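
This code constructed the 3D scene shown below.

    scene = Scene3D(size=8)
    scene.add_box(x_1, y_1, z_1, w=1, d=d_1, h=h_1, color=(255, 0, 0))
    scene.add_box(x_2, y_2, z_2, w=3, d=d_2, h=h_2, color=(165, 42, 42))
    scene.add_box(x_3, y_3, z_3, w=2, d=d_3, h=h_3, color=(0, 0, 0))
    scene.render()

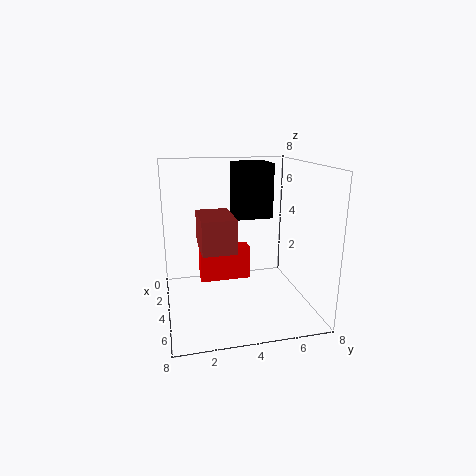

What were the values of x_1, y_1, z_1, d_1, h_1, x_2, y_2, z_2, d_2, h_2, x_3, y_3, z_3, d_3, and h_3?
x_1 = 2, y_1 = 2, z_1 = 1, d_1 = 3, h_1 = 2, x_2 = 1, y_2 = 2, z_2 = 3, d_2 = 2, h_2 = 2, x_3 = 2, y_3 = 4, z_3 = 5, d_3 = 2, h_3 = 3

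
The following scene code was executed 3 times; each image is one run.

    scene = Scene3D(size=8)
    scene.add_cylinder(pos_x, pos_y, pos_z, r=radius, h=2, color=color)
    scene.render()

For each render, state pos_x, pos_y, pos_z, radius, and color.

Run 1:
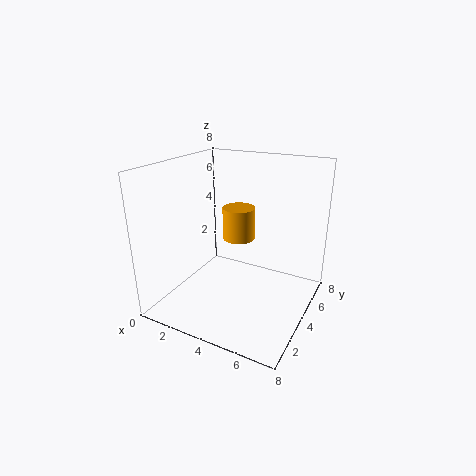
pos_x = 3, pos_y = 6, pos_z = 3, radius = 1, color = 'orange'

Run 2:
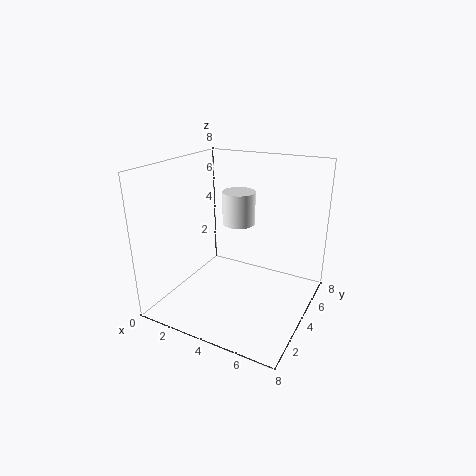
pos_x = 3, pos_y = 6, pos_z = 4, radius = 1, color = 'white'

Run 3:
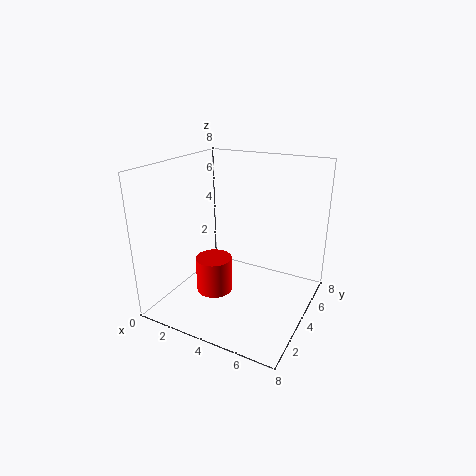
pos_x = 3, pos_y = 3, pos_z = 1, radius = 1, color = 'red'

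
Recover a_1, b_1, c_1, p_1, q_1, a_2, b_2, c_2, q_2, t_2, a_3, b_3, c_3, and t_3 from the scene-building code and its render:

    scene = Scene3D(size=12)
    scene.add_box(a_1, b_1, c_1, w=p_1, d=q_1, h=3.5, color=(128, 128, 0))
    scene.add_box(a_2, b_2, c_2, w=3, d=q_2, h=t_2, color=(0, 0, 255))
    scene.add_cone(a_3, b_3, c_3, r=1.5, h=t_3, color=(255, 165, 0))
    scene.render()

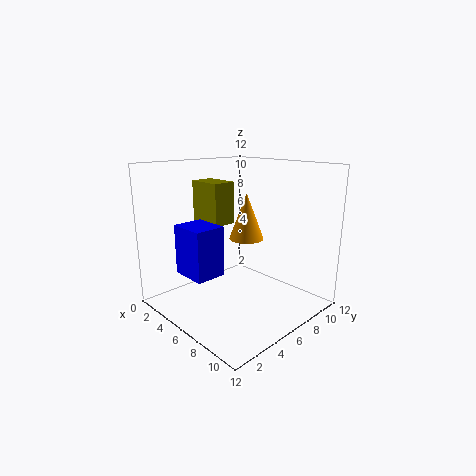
a_1 = 2, b_1 = 4.5, c_1 = 7, p_1 = 3, q_1 = 2, a_2 = 3.5, b_2 = 1.5, c_2 = 3.5, q_2 = 2.5, t_2 = 4, a_3 = 5.5, b_3 = 7.5, c_3 = 5.5, t_3 = 4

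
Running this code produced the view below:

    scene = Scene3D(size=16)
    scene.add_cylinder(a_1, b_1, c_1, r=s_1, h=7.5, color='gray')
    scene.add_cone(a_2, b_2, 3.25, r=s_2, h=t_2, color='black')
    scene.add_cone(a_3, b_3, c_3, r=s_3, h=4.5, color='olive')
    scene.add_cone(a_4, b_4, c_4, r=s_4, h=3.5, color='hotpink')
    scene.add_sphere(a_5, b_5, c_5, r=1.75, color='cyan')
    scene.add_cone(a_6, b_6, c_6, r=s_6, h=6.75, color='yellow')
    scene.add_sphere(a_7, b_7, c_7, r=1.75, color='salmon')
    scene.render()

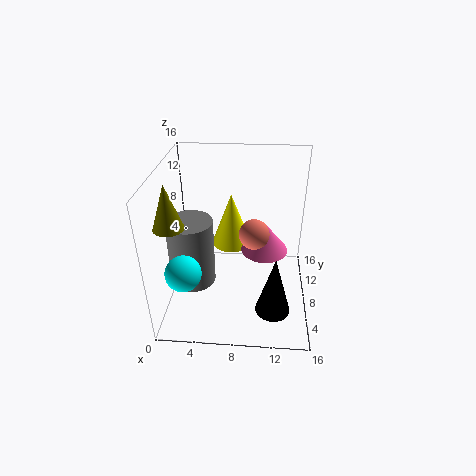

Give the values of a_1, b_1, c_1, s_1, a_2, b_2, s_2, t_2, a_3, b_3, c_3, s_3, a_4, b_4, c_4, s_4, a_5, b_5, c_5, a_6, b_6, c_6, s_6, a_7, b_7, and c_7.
a_1 = 3; b_1 = 6.5; c_1 = 3.25; s_1 = 2.5; a_2 = 12; b_2 = 2.25; s_2 = 1.75; t_2 = 6.25; a_3 = 1.75; b_3 = 3.75; c_3 = 11.5; s_3 = 1.5; a_4 = 11; b_4 = 10; c_4 = 5.25; s_4 = 2.75; a_5 = 3.25; b_5 = 1.75; c_5 = 7.75; a_6 = 6.75; b_6 = 13.25; c_6 = 4; s_6 = 2.5; a_7 = 9.75; b_7 = 9.25; c_7 = 7.75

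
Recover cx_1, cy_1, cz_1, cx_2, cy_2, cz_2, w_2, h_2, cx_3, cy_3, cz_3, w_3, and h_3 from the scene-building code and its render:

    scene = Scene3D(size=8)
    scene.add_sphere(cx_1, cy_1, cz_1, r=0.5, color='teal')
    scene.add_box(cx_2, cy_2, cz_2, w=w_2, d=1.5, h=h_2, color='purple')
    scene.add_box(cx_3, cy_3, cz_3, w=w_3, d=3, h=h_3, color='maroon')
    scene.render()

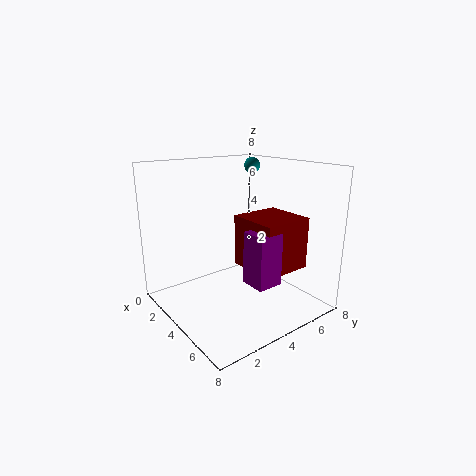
cx_1 = 1.5, cy_1 = 7, cz_1 = 7.5, cx_2 = 4.5, cy_2 = 4, cz_2 = 1.5, w_2 = 1.5, h_2 = 3, cx_3 = 3, cy_3 = 4.5, cz_3 = 2, w_3 = 3, h_3 = 3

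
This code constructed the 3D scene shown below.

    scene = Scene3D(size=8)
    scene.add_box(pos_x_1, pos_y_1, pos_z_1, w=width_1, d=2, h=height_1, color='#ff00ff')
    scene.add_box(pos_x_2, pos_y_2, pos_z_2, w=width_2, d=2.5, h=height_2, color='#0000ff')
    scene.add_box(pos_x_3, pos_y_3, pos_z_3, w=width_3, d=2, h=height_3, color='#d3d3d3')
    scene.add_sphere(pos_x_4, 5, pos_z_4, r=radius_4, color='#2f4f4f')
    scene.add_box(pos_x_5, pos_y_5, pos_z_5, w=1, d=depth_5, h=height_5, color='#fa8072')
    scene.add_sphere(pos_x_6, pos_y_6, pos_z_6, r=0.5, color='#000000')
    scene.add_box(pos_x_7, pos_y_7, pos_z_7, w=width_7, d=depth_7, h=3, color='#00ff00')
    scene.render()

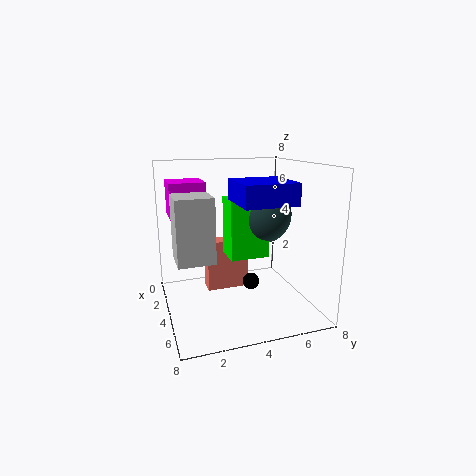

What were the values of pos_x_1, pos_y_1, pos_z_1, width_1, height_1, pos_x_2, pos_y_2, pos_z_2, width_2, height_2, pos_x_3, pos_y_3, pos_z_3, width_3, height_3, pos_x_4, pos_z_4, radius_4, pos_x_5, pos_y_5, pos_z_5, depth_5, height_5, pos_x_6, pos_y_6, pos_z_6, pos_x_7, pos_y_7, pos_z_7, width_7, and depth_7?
pos_x_1 = 1; pos_y_1 = 0.5; pos_z_1 = 5; width_1 = 2; height_1 = 2; pos_x_2 = 5.5; pos_y_2 = 3; pos_z_2 = 6.5; width_2 = 2.5; height_2 = 1; pos_x_3 = 3; pos_y_3 = 0.5; pos_z_3 = 3; width_3 = 2; height_3 = 3.5; pos_x_4 = 5; pos_z_4 = 5.5; radius_4 = 1.5; pos_x_5 = 2; pos_y_5 = 2.5; pos_z_5 = 0.5; depth_5 = 2.5; height_5 = 3; pos_x_6 = 3.5; pos_y_6 = 5; pos_z_6 = 1; pos_x_7 = 4.5; pos_y_7 = 3; pos_z_7 = 3.5; width_7 = 1.5; depth_7 = 2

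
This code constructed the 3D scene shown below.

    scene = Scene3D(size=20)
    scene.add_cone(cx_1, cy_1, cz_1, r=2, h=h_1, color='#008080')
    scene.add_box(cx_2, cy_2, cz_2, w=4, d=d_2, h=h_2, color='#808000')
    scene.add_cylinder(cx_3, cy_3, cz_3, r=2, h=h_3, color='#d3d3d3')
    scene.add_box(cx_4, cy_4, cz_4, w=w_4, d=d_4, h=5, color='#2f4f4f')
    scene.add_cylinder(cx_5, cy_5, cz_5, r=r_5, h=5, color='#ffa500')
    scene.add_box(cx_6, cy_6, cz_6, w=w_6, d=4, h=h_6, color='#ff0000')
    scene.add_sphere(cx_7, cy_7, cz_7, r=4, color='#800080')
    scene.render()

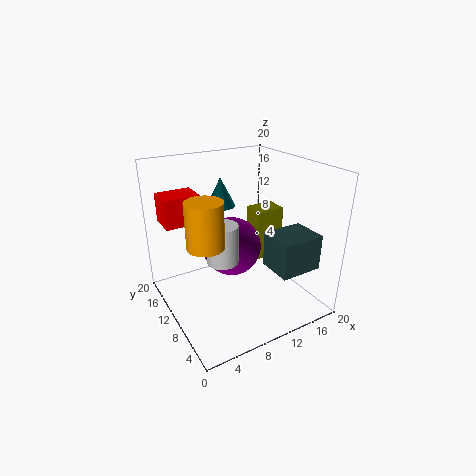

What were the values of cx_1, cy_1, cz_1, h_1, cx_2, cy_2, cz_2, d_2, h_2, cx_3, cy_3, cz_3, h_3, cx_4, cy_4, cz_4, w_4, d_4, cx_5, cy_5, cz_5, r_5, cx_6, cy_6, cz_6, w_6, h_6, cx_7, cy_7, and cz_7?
cx_1 = 9
cy_1 = 13
cz_1 = 14
h_1 = 4
cx_2 = 12
cy_2 = 8
cz_2 = 7
d_2 = 3
h_2 = 7
cx_3 = 6
cy_3 = 7
cz_3 = 9
h_3 = 5
cx_4 = 13
cy_4 = 3
cz_4 = 6
w_4 = 6
d_4 = 5
cx_5 = 2
cy_5 = 3
cz_5 = 14
r_5 = 2
cx_6 = 1
cy_6 = 13
cz_6 = 12
w_6 = 5
h_6 = 4
cx_7 = 9
cy_7 = 10
cz_7 = 9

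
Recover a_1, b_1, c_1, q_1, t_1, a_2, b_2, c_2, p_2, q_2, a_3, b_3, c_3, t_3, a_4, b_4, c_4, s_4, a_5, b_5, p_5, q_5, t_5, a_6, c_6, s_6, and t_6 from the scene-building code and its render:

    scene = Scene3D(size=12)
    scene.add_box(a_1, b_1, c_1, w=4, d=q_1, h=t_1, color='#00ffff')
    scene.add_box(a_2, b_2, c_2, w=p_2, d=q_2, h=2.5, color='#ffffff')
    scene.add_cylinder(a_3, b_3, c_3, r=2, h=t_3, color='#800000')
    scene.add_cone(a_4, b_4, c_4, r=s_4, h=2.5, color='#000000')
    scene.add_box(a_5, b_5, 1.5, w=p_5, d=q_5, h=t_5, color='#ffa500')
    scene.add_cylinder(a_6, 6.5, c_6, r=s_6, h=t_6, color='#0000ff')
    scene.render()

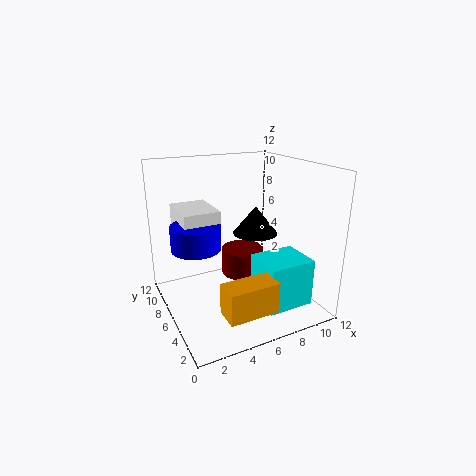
a_1 = 7
b_1 = 2
c_1 = 0.5
q_1 = 3.5
t_1 = 4
a_2 = 1.5
b_2 = 6
c_2 = 6
p_2 = 3
q_2 = 4
a_3 = 8
b_3 = 9
c_3 = 1
t_3 = 2.5
a_4 = 8.5
b_4 = 7.5
c_4 = 5.5
s_4 = 2
a_5 = 3
b_5 = 1
p_5 = 4
q_5 = 2
t_5 = 2.5
a_6 = 2.5
c_6 = 5.5
s_6 = 2
t_6 = 2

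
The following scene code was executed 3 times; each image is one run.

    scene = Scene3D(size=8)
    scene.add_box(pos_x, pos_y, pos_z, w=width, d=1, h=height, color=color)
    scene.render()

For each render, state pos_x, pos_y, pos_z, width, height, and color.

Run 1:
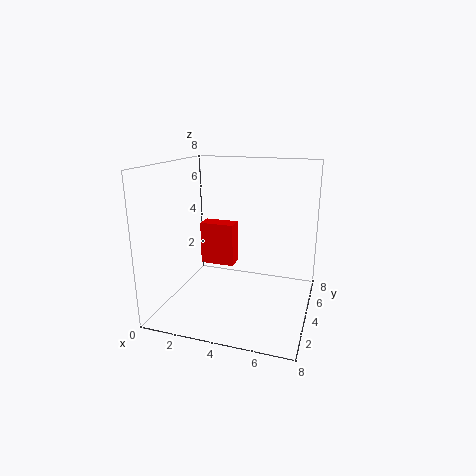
pos_x = 1.5
pos_y = 4.5
pos_z = 2
width = 2
height = 2.5
color = 'red'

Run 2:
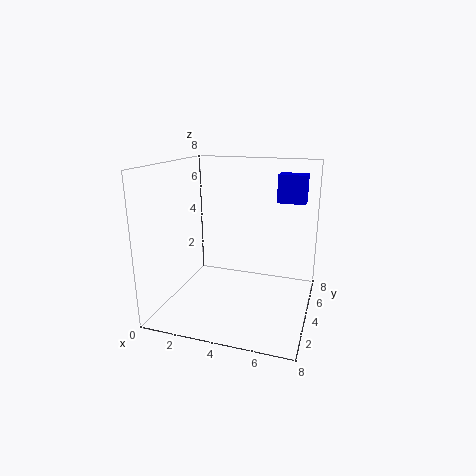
pos_x = 6
pos_y = 4.5
pos_z = 6
width = 1.5
height = 1.5
color = 'blue'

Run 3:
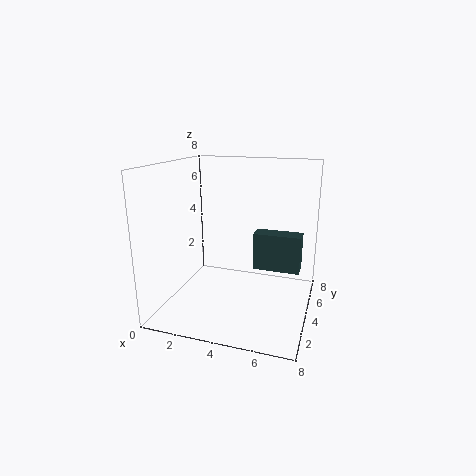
pos_x = 5
pos_y = 3.5
pos_z = 2.5
width = 2.5
height = 2
color = 'darkslategray'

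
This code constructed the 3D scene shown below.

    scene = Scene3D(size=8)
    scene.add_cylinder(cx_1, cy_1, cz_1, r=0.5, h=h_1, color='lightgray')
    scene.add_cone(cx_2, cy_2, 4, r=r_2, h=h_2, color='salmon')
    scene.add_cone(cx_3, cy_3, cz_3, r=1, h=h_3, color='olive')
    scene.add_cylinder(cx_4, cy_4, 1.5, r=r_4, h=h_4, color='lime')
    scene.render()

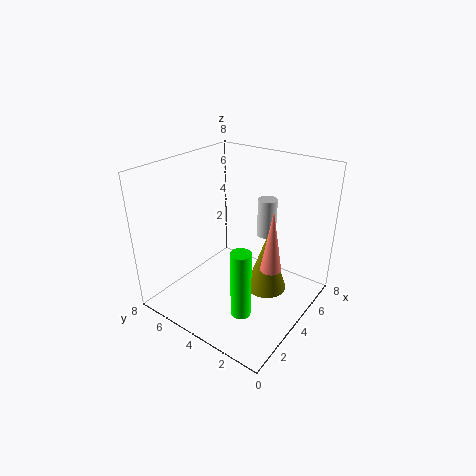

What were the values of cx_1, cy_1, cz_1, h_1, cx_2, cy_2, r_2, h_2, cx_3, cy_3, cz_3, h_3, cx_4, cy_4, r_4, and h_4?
cx_1 = 4.5; cy_1 = 2.5; cz_1 = 4.5; h_1 = 2; cx_2 = 2.5; cy_2 = 1; r_2 = 0.5; h_2 = 3; cx_3 = 3; cy_3 = 1.5; cz_3 = 2.5; h_3 = 3; cx_4 = 1.5; cy_4 = 2; r_4 = 0.5; h_4 = 3.5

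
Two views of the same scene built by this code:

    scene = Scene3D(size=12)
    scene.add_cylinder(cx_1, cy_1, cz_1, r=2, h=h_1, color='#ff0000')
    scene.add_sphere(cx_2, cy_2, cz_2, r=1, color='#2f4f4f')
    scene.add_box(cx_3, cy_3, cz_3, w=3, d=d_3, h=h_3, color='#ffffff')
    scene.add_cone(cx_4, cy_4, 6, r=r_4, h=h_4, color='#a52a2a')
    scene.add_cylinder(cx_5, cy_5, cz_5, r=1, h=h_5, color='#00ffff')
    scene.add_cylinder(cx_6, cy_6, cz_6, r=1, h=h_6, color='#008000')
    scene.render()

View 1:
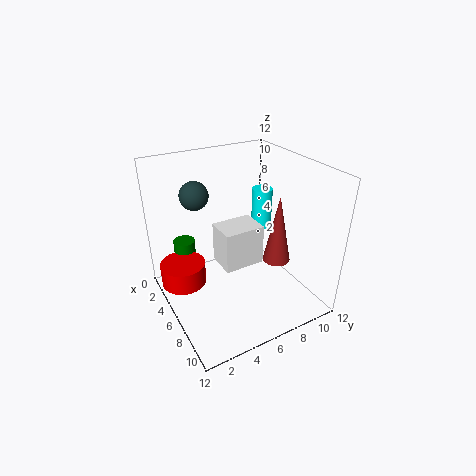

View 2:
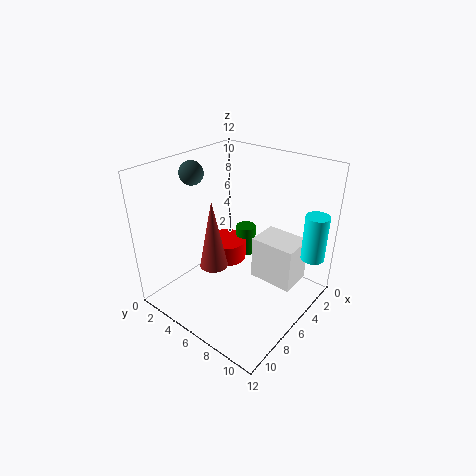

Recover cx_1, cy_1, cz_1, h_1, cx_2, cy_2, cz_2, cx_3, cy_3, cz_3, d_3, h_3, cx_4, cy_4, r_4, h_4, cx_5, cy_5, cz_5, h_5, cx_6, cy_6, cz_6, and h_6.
cx_1 = 3, cy_1 = 2, cz_1 = 1, h_1 = 2, cx_2 = 7, cy_2 = 2, cz_2 = 11, cx_3 = 1, cy_3 = 6, cz_3 = 1, d_3 = 4, h_3 = 4, cx_4 = 10, cy_4 = 7, r_4 = 1, h_4 = 5, cx_5 = 2, cy_5 = 11, cz_5 = 4, h_5 = 4, cx_6 = 1, cy_6 = 3, cz_6 = 1, h_6 = 3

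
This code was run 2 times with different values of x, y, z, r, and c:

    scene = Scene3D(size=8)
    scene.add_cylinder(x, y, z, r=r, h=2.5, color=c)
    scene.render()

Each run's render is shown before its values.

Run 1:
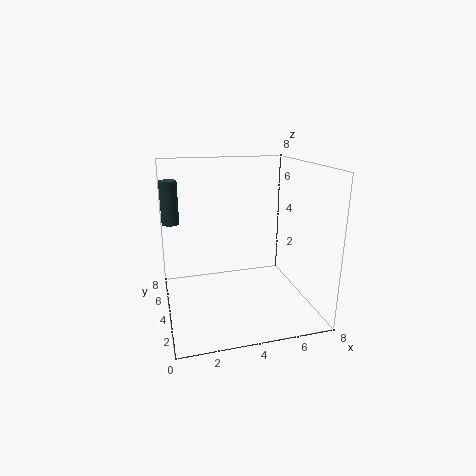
x = 0.5
y = 6
z = 4.5
r = 0.5
c = 'darkslategray'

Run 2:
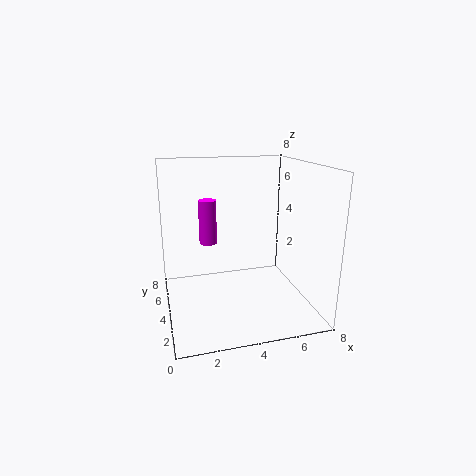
x = 2.5
y = 5
z = 3.5
r = 0.5
c = 'magenta'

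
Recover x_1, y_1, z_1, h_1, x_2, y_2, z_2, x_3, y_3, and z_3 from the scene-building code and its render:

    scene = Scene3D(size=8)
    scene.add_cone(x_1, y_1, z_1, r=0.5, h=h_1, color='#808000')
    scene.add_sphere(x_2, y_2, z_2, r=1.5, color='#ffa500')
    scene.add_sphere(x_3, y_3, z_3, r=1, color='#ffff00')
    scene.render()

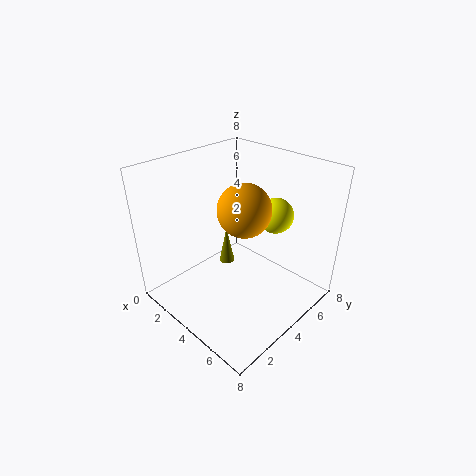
x_1 = 1.5, y_1 = 5.5, z_1 = 0.5, h_1 = 2.5, x_2 = 4, y_2 = 4.5, z_2 = 5.5, x_3 = 5, y_3 = 6, z_3 = 5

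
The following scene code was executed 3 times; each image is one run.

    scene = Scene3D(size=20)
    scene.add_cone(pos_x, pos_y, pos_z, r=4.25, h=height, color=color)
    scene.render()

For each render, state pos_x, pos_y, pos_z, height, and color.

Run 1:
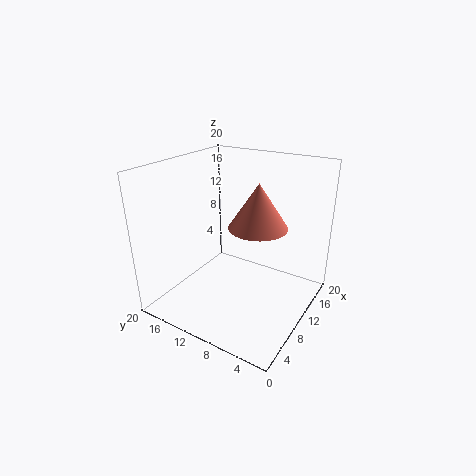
pos_x = 13; pos_y = 8.5; pos_z = 10.75; height = 6.5; color = 'salmon'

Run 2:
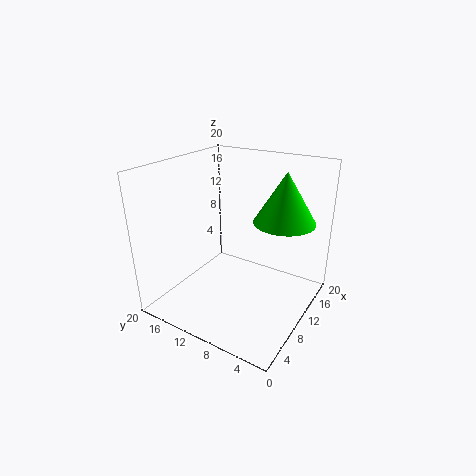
pos_x = 13.5; pos_y = 4.75; pos_z = 12.25; height = 7; color = 'lime'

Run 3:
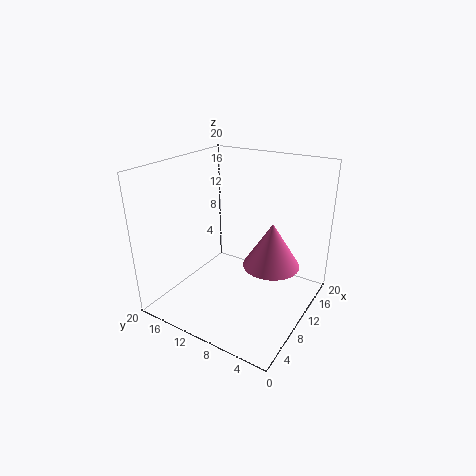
pos_x = 14.25; pos_y = 6.75; pos_z = 4.5; height = 6.75; color = 'hotpink'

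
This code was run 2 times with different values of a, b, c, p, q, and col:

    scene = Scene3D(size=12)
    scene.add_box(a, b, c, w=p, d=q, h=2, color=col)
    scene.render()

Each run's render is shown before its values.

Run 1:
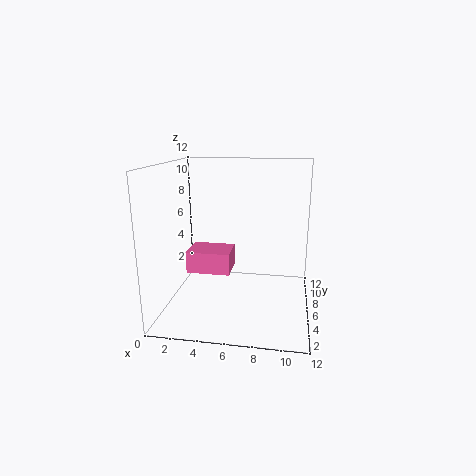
a = 1
b = 7
c = 2
p = 4
q = 3
col = 'hotpink'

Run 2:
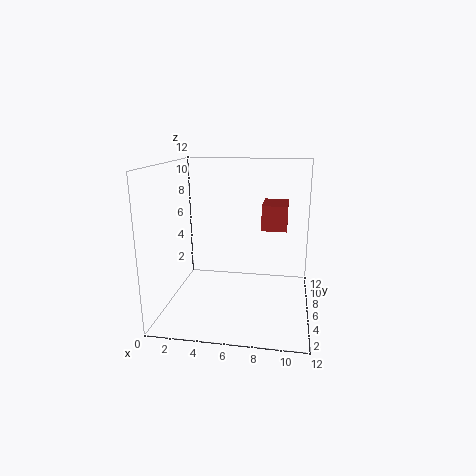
a = 8
b = 5
c = 7
p = 2
q = 3
col = 'brown'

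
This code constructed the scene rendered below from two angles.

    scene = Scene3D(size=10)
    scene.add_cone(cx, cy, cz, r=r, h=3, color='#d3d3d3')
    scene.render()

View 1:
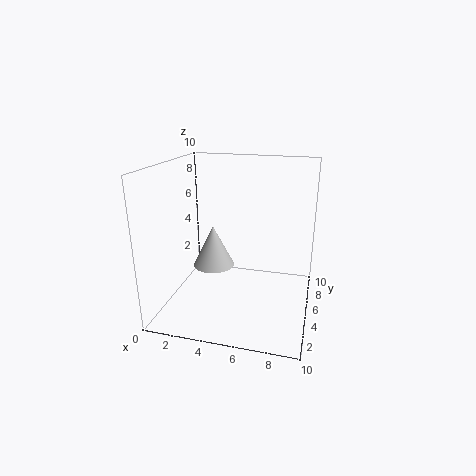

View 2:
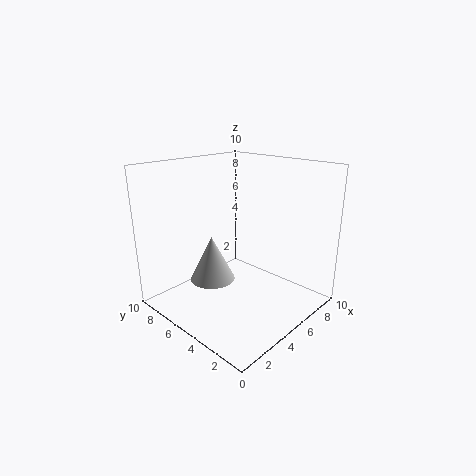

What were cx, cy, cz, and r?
cx = 3
cy = 5.5
cz = 2.5
r = 1.5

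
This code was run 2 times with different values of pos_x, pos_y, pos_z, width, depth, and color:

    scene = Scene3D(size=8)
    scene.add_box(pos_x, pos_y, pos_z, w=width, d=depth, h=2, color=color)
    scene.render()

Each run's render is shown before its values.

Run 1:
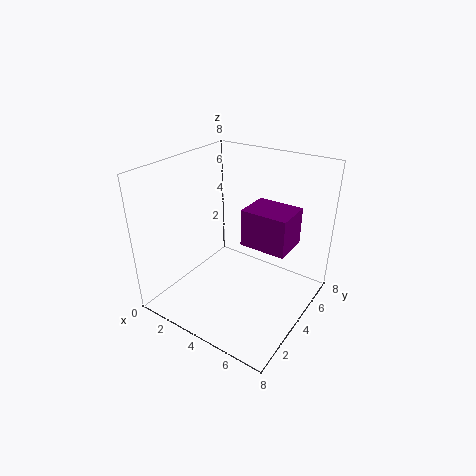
pos_x = 4.5; pos_y = 3.5; pos_z = 4; width = 2.5; depth = 2; color = 'purple'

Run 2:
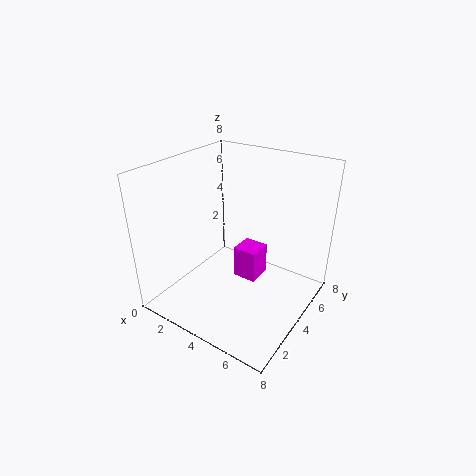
pos_x = 3; pos_y = 5; pos_z = 0.5; width = 1.5; depth = 1.5; color = 'magenta'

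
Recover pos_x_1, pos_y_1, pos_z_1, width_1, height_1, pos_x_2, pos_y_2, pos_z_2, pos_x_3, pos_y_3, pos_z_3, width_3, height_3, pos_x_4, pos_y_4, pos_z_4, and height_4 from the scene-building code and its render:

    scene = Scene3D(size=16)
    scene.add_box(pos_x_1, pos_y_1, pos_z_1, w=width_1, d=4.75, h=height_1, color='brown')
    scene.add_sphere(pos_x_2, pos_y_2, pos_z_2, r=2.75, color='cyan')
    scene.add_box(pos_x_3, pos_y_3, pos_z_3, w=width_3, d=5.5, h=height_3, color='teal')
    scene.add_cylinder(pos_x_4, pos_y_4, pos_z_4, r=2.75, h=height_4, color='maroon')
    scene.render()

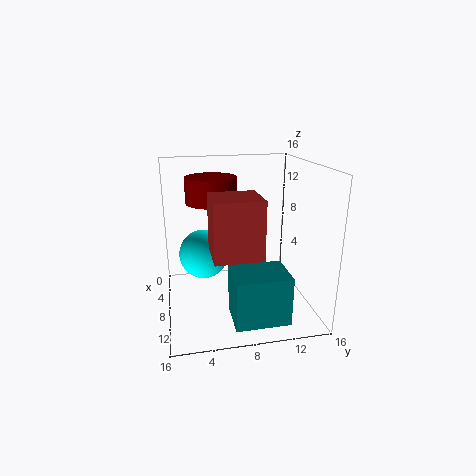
pos_x_1 = 10
pos_y_1 = 4.5
pos_z_1 = 8
width_1 = 4.5
height_1 = 5.75
pos_x_2 = 7
pos_y_2 = 4.25
pos_z_2 = 6
pos_x_3 = 11.5
pos_y_3 = 6.25
pos_z_3 = 1.5
width_3 = 4.25
height_3 = 5
pos_x_4 = 7.25
pos_y_4 = 5.25
pos_z_4 = 12
height_4 = 2.75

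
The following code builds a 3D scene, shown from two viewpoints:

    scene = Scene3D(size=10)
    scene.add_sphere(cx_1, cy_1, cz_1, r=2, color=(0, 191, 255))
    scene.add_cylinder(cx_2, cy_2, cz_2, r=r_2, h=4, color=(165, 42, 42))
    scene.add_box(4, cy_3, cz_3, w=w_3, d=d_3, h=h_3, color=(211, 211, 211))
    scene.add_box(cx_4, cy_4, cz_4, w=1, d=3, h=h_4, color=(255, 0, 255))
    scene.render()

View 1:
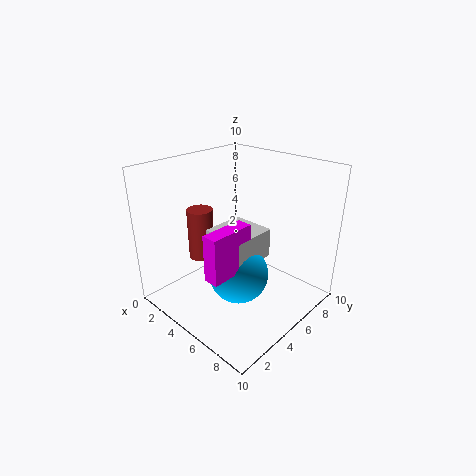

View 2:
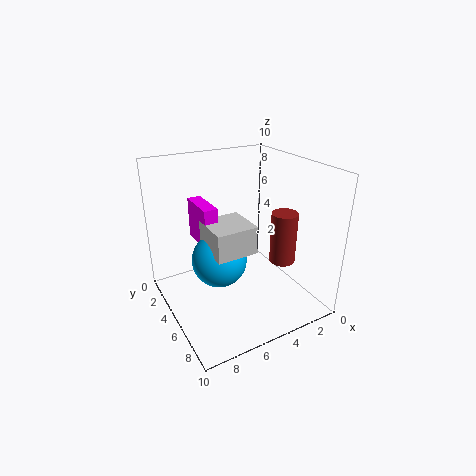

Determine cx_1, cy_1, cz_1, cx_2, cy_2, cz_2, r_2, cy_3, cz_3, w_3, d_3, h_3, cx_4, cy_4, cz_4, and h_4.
cx_1 = 6
cy_1 = 4
cz_1 = 3
cx_2 = 1
cy_2 = 5
cz_2 = 2
r_2 = 1
cy_3 = 3
cz_3 = 4
w_3 = 3
d_3 = 3
h_3 = 2
cx_4 = 6
cy_4 = 1
cz_4 = 4
h_4 = 3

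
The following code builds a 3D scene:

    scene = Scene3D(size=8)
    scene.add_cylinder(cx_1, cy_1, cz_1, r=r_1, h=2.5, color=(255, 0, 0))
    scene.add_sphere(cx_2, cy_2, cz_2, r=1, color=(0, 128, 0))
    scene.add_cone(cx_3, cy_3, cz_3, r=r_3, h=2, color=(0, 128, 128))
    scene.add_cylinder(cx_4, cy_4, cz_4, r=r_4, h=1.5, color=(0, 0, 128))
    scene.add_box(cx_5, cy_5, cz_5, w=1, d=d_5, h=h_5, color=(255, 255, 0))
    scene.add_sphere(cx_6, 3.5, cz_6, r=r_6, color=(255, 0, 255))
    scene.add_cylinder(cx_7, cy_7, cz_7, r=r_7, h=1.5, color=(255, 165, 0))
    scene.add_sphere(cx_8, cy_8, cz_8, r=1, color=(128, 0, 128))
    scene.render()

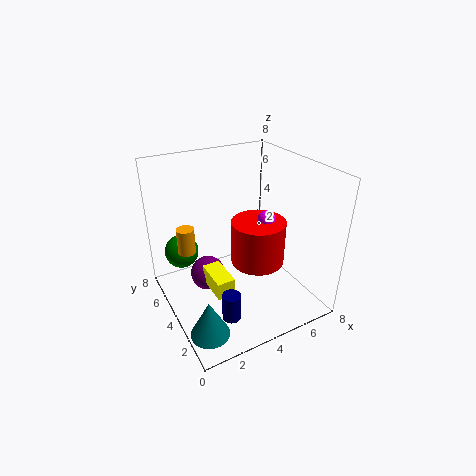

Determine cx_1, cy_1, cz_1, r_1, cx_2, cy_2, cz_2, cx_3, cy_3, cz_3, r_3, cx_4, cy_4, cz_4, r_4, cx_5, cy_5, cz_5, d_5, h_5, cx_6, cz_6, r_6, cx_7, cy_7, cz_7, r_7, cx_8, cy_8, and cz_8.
cx_1 = 5; cy_1 = 3.5; cz_1 = 2.5; r_1 = 1.5; cx_2 = 1.5; cy_2 = 6.5; cz_2 = 2.5; cx_3 = 1; cy_3 = 1.5; cz_3 = 0.5; r_3 = 1; cx_4 = 2.5; cy_4 = 2; cz_4 = 0.5; r_4 = 0.5; cx_5 = 2; cy_5 = 2.5; cz_5 = 1.5; d_5 = 2; h_5 = 1; cx_6 = 5.5; cz_6 = 5; r_6 = 0.5; cx_7 = 1.5; cy_7 = 5.5; cz_7 = 3; r_7 = 0.5; cx_8 = 2.5; cy_8 = 5; cz_8 = 1.5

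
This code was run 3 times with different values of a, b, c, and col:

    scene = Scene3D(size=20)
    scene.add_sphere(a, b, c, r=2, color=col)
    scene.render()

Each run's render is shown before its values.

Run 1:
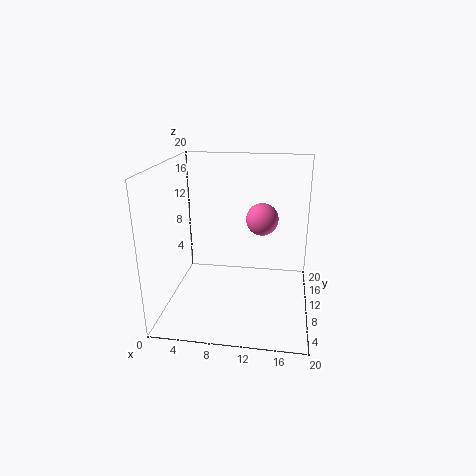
a = 13.5; b = 7; c = 14; col = 'hotpink'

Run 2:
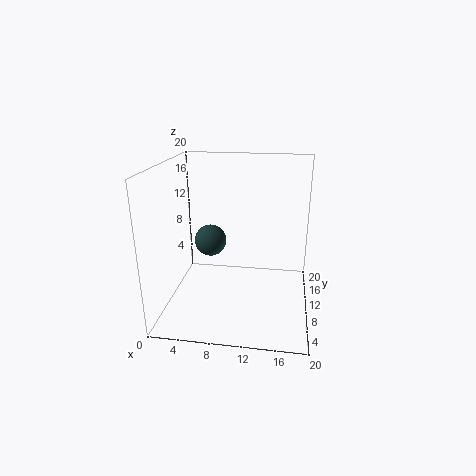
a = 7; b = 6.5; c = 11; col = 'darkslategray'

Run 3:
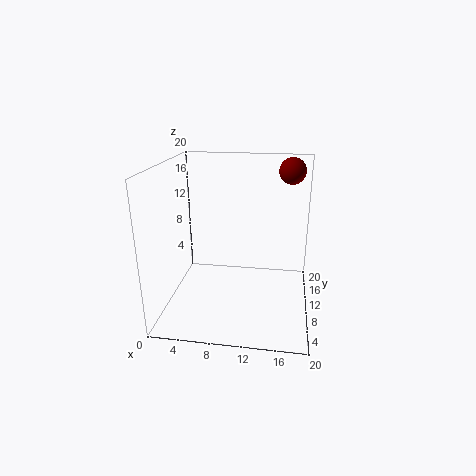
a = 17; b = 17.5; c = 18; col = 'maroon'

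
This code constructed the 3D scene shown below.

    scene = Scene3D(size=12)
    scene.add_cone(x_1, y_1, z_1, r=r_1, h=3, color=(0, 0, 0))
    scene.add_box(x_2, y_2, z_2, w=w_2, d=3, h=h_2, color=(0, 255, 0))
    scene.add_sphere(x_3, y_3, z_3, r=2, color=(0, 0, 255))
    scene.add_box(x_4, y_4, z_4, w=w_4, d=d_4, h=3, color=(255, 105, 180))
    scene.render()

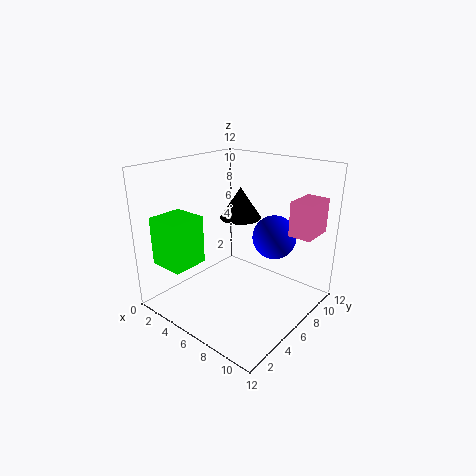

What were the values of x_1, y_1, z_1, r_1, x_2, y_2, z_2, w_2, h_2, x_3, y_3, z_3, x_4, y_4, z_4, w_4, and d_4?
x_1 = 3
y_1 = 10
z_1 = 6
r_1 = 2
x_2 = 1
y_2 = 1
z_2 = 4
w_2 = 3
h_2 = 4
x_3 = 7
y_3 = 10
z_3 = 5
x_4 = 9
y_4 = 9
z_4 = 6
w_4 = 2
d_4 = 3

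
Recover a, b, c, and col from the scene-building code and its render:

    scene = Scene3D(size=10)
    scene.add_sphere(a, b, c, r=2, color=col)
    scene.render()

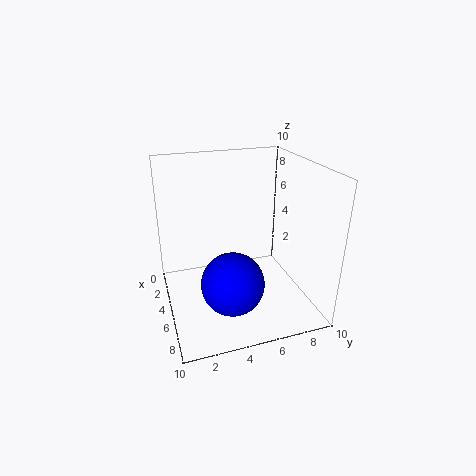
a = 7.75
b = 3.75
c = 3.25
col = 'blue'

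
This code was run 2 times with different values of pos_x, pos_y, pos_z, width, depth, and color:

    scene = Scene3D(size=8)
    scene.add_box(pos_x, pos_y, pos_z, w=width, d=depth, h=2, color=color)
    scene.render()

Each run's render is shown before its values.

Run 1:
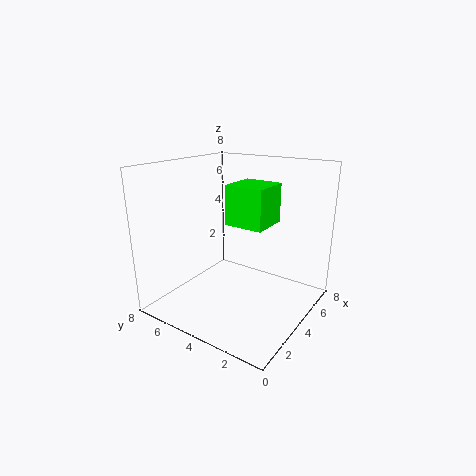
pos_x = 2.5, pos_y = 1.75, pos_z = 5.25, width = 2, depth = 2, color = 'lime'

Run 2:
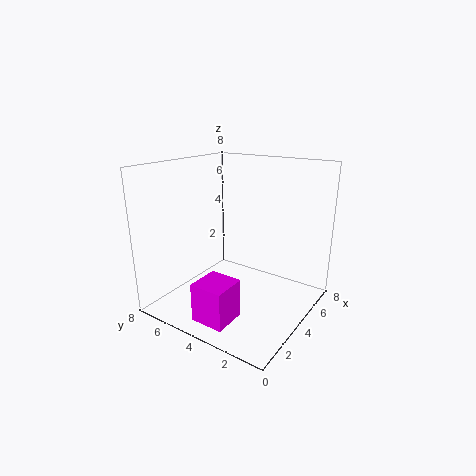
pos_x = 0.25, pos_y = 2.5, pos_z = 0.75, width = 1.75, depth = 1.75, color = 'magenta'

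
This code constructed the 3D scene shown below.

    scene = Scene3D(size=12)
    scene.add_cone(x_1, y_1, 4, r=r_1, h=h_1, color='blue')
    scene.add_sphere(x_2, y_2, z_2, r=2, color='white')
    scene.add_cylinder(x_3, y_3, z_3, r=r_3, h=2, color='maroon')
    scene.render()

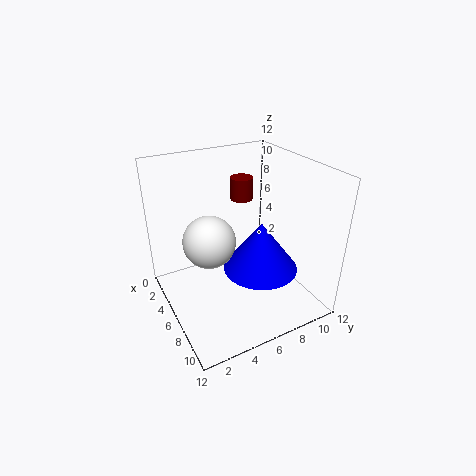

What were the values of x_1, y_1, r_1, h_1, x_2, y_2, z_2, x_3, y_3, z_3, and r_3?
x_1 = 8, y_1 = 7, r_1 = 3, h_1 = 4, x_2 = 7, y_2 = 3, z_2 = 7, x_3 = 3, y_3 = 8, z_3 = 8, r_3 = 1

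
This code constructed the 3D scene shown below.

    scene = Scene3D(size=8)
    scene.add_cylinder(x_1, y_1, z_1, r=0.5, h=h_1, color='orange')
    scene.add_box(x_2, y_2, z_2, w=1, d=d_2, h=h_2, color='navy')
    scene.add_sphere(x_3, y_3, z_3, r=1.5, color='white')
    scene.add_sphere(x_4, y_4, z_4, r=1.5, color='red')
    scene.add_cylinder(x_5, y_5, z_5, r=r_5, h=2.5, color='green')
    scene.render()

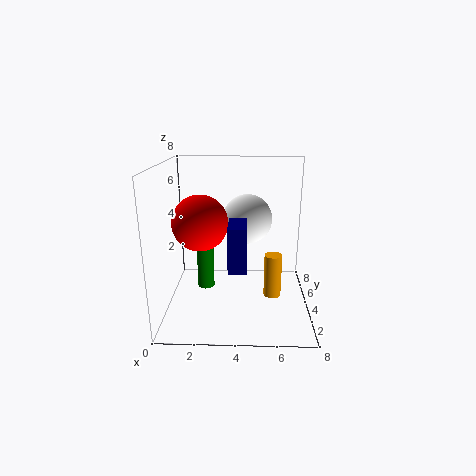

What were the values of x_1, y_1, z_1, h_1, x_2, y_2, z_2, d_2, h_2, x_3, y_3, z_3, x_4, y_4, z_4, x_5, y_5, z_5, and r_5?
x_1 = 6; y_1 = 4; z_1 = 0.5; h_1 = 2.5; x_2 = 3.5; y_2 = 2.5; z_2 = 2.5; d_2 = 2; h_2 = 2.5; x_3 = 4.5; y_3 = 6; z_3 = 4.5; x_4 = 2; y_4 = 3.5; z_4 = 5; x_5 = 2; y_5 = 5; z_5 = 0.5; r_5 = 0.5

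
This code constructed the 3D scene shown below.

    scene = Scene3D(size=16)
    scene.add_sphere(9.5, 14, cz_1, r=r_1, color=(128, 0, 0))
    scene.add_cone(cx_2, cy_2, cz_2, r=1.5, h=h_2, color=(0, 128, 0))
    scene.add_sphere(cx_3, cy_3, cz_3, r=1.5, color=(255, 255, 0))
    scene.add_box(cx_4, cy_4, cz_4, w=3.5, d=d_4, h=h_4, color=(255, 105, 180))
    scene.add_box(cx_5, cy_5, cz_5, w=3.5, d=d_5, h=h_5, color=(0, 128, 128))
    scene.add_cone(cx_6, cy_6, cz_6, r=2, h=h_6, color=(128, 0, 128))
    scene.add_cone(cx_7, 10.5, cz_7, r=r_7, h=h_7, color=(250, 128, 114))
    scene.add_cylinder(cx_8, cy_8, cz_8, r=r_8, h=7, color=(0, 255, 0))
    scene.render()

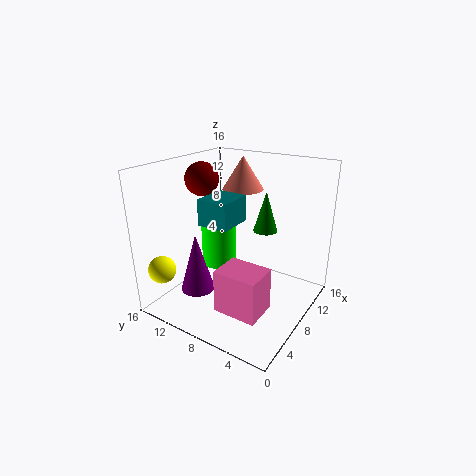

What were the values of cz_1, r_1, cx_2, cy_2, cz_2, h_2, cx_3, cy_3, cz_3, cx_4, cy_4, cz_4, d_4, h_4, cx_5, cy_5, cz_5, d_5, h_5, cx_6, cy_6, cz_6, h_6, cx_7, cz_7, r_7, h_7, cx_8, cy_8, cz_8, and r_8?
cz_1 = 13.5, r_1 = 2, cx_2 = 13.5, cy_2 = 7.5, cz_2 = 7, h_2 = 5, cx_3 = 2, cy_3 = 14, cz_3 = 5, cx_4 = 2, cy_4 = 2.5, cz_4 = 2.5, d_4 = 4.5, h_4 = 4.5, cx_5 = 2, cy_5 = 5.5, cz_5 = 11.5, d_5 = 3, h_5 = 2.5, cx_6 = 6, cy_6 = 12.5, cz_6 = 1, h_6 = 7, cx_7 = 13, cz_7 = 12, r_7 = 2.5, h_7 = 4, cx_8 = 8.5, cy_8 = 11, cz_8 = 4, r_8 = 2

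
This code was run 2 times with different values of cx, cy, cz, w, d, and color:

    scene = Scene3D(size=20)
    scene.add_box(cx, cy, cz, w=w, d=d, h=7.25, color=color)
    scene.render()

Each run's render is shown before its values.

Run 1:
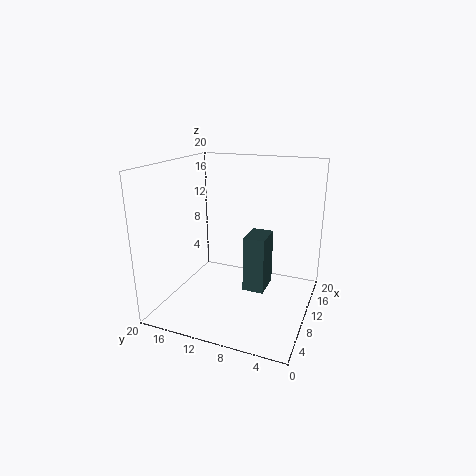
cx = 6; cy = 5; cz = 4.5; w = 4; d = 2.75; color = 'darkslategray'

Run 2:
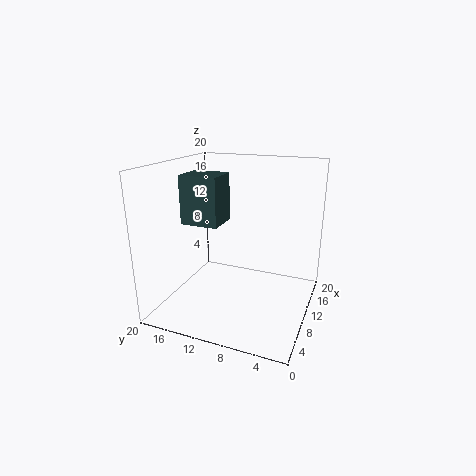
cx = 10.25; cy = 13.5; cz = 10.75; w = 5; d = 5.75; color = 'darkslategray'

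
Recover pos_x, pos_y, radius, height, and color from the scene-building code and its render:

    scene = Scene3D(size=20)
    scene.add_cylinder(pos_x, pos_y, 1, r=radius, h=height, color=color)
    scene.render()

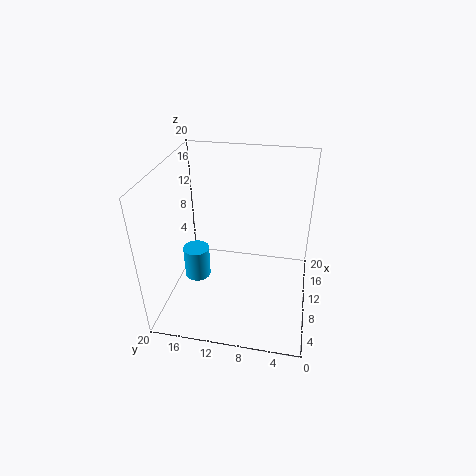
pos_x = 12; pos_y = 17; radius = 2; height = 5; color = 'deepskyblue'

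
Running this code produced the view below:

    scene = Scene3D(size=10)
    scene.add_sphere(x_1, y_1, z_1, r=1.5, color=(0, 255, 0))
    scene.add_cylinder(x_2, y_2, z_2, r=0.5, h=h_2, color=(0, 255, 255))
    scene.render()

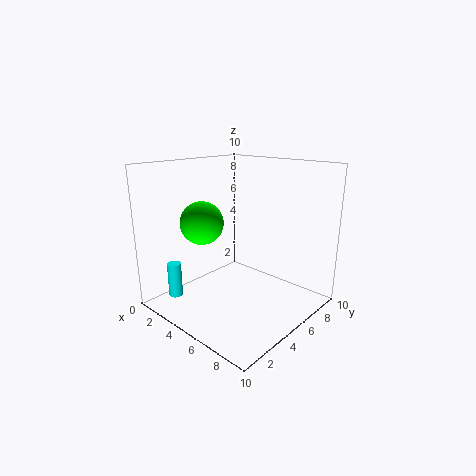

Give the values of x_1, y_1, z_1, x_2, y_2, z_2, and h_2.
x_1 = 3; y_1 = 3.5; z_1 = 6; x_2 = 1.5; y_2 = 2; z_2 = 0.5; h_2 = 2.5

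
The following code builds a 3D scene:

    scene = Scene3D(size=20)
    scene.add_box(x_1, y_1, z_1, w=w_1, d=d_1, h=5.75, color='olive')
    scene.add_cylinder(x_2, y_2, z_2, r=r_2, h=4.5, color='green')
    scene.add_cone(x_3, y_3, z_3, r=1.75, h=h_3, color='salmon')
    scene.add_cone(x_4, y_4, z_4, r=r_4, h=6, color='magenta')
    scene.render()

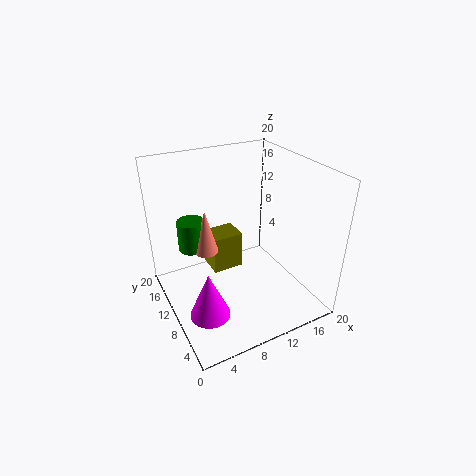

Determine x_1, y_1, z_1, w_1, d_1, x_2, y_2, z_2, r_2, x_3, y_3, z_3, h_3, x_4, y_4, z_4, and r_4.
x_1 = 7.75
y_1 = 13.25
z_1 = 2.5
w_1 = 4.75
d_1 = 4
x_2 = 5
y_2 = 15
z_2 = 7
r_2 = 2
x_3 = 6.5
y_3 = 13.25
z_3 = 7
h_3 = 6.5
x_4 = 3
y_4 = 4.25
z_4 = 4
r_4 = 2.5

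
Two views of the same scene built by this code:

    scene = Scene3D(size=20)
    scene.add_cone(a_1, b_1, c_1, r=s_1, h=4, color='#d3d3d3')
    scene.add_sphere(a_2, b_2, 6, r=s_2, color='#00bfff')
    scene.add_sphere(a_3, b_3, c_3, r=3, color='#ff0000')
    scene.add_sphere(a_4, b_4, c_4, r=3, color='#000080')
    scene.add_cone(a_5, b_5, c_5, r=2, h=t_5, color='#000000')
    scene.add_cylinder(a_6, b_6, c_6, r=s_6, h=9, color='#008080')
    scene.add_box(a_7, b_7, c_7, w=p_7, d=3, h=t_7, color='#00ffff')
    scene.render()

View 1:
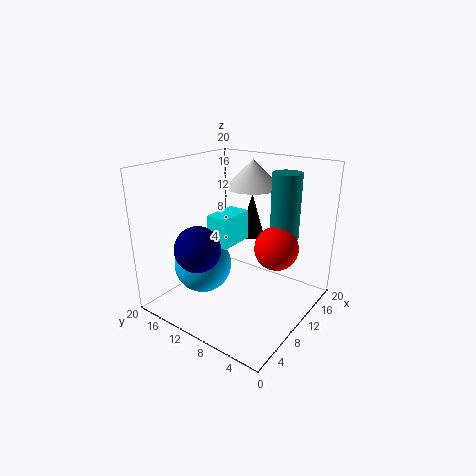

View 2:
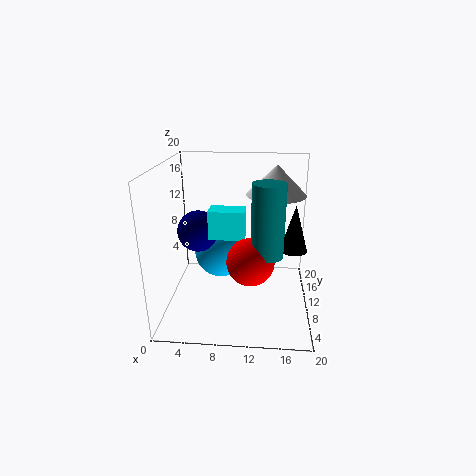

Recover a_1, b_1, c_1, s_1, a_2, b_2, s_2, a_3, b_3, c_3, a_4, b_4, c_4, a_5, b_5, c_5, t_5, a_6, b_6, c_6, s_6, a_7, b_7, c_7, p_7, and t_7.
a_1 = 15; b_1 = 11; c_1 = 16; s_1 = 4; a_2 = 7; b_2 = 14; s_2 = 4; a_3 = 12; b_3 = 5; c_3 = 9; a_4 = 4; b_4 = 12; c_4 = 10; a_5 = 18; b_5 = 13; c_5 = 7; t_5 = 7; a_6 = 14; b_6 = 5; c_6 = 10; s_6 = 2; a_7 = 6; b_7 = 9; c_7 = 10; p_7 = 5; t_7 = 4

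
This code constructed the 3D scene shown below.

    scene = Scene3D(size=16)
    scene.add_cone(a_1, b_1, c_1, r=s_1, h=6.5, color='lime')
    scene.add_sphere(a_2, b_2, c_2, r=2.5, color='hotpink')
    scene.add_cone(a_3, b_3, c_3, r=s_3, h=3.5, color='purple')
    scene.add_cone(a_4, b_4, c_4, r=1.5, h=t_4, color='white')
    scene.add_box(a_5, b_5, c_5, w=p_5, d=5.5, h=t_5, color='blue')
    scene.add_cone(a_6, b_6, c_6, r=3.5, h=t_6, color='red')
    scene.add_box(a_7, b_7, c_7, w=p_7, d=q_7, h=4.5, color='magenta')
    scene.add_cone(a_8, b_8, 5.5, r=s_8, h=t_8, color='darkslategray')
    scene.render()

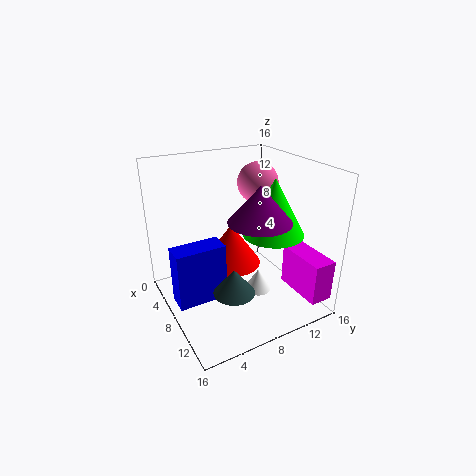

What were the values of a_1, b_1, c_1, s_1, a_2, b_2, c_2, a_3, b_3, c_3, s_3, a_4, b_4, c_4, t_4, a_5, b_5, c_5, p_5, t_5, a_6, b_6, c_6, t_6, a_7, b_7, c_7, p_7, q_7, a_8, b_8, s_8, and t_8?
a_1 = 9; b_1 = 12; c_1 = 8; s_1 = 3.5; a_2 = 4; b_2 = 13; c_2 = 12.5; a_3 = 13; b_3 = 7.5; c_3 = 12; s_3 = 3; a_4 = 10; b_4 = 9.5; c_4 = 2; t_4 = 2.5; a_5 = 6.5; b_5 = 0.5; c_5 = 1.5; p_5 = 2.5; t_5 = 6.5; a_6 = 5.5; b_6 = 8.5; c_6 = 3.5; t_6 = 5; a_7 = 10.5; b_7 = 12.5; c_7 = 2.5; p_7 = 5.5; q_7 = 2.5; a_8 = 13.5; b_8 = 4.5; s_8 = 2; t_8 = 2.5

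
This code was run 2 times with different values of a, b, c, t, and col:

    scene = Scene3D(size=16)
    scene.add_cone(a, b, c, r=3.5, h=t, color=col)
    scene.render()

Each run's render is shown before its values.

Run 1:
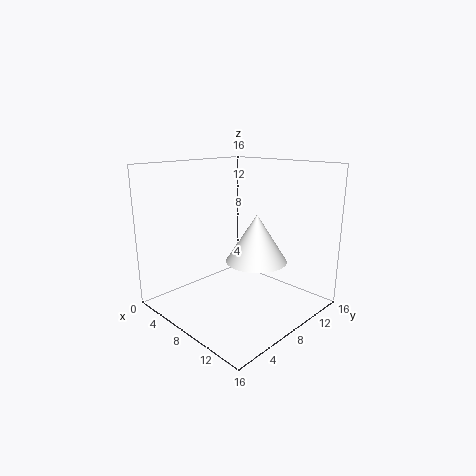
a = 9
b = 10
c = 5
t = 5.5
col = 'white'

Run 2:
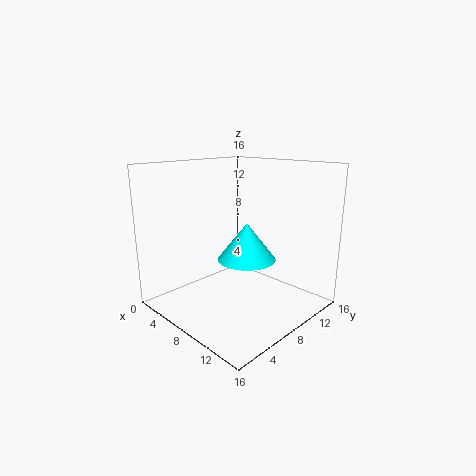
a = 7
b = 10.5
c = 4.5
t = 4.5
col = 'cyan'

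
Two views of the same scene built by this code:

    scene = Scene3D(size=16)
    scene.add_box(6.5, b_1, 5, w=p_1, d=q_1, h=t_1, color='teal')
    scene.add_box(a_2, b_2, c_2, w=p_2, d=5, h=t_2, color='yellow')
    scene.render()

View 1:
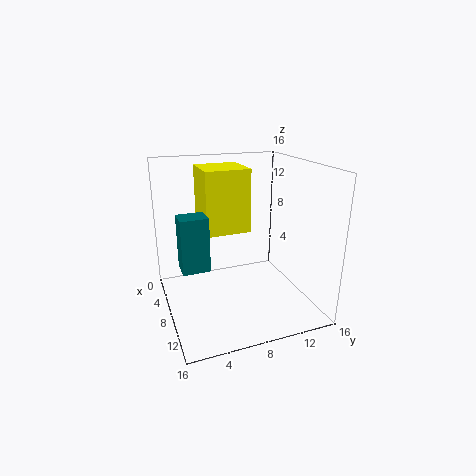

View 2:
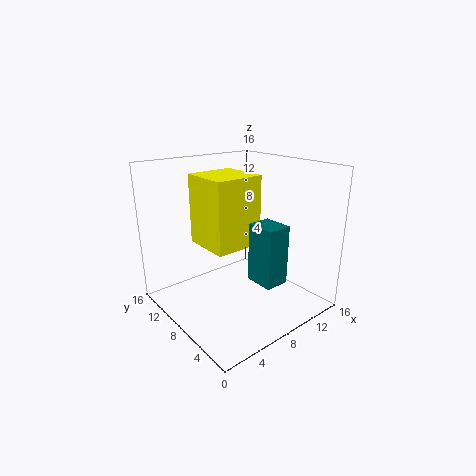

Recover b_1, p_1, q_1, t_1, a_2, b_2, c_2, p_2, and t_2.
b_1 = 1.5
p_1 = 2.5
q_1 = 3
t_1 = 6
a_2 = 3
b_2 = 4.5
c_2 = 8.5
p_2 = 5
t_2 = 7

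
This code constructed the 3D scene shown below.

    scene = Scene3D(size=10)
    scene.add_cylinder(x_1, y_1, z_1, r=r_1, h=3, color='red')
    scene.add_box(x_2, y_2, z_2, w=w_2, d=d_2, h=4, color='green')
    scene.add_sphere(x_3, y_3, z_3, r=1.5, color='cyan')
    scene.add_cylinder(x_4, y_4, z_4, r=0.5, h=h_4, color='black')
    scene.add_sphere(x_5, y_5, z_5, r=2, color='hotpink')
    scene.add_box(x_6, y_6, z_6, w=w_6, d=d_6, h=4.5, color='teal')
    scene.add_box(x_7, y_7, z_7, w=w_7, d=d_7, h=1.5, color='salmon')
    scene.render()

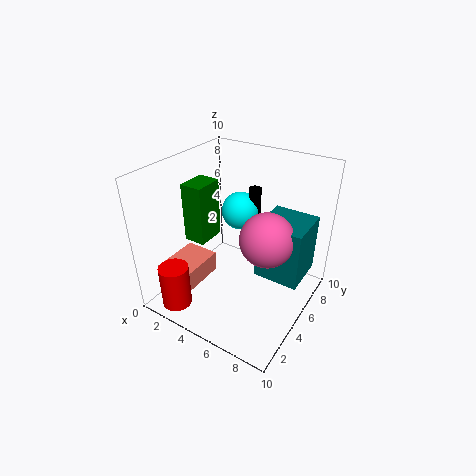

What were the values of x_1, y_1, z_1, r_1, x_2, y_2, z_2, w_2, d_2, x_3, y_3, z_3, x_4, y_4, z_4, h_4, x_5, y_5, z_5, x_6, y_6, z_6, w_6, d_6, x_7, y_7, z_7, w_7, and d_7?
x_1 = 2.5
y_1 = 1
z_1 = 1
r_1 = 1
x_2 = 2
y_2 = 3
z_2 = 5
w_2 = 1.5
d_2 = 2
x_3 = 3
y_3 = 8.5
z_3 = 5
x_4 = 4
y_4 = 9
z_4 = 3.5
h_4 = 3.5
x_5 = 6.5
y_5 = 6.5
z_5 = 4.5
x_6 = 5.5
y_6 = 6.5
z_6 = 1
w_6 = 3.5
d_6 = 3.5
x_7 = 0.5
y_7 = 1.5
z_7 = 1.5
w_7 = 2.5
d_7 = 3.5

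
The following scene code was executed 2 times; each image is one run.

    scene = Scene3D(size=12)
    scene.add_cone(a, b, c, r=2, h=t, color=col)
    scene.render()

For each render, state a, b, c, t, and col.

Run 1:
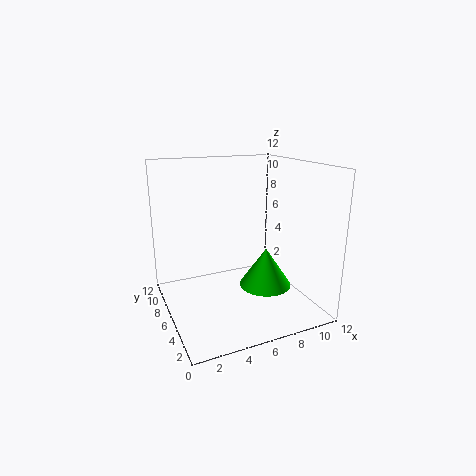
a = 7, b = 3, c = 3, t = 3, col = 'lime'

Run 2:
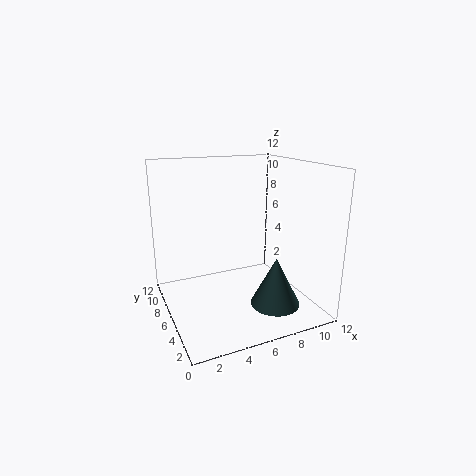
a = 8, b = 3, c = 1, t = 4, col = 'darkslategray'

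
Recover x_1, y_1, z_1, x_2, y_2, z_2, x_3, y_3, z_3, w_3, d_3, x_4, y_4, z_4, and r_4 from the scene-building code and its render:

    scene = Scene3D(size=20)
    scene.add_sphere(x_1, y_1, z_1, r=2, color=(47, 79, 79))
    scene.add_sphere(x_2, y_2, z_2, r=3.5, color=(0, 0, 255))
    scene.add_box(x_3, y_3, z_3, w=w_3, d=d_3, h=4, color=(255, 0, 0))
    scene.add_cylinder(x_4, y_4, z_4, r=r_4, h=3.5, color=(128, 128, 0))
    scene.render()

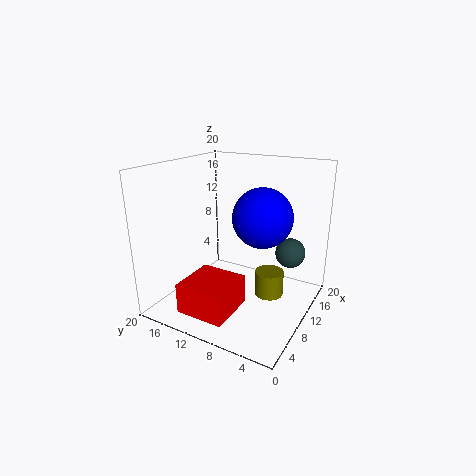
x_1 = 12; y_1 = 3; z_1 = 8.5; x_2 = 6; y_2 = 4.5; z_2 = 15; x_3 = 1; y_3 = 7.5; z_3 = 2; w_3 = 6.5; d_3 = 6.5; x_4 = 11; y_4 = 5.5; z_4 = 2; r_4 = 2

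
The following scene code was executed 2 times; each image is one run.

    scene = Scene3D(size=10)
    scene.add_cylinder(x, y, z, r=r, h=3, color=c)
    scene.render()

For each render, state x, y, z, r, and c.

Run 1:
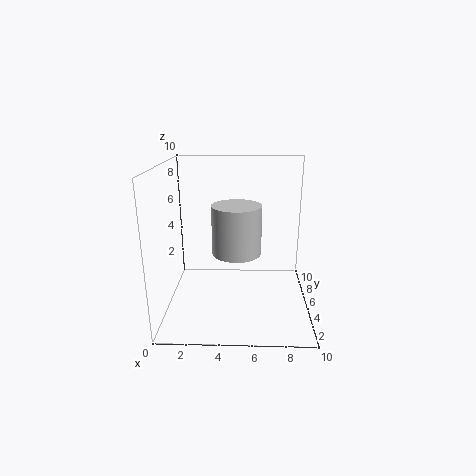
x = 5; y = 2.5; z = 5; r = 1.5; c = 'lightgray'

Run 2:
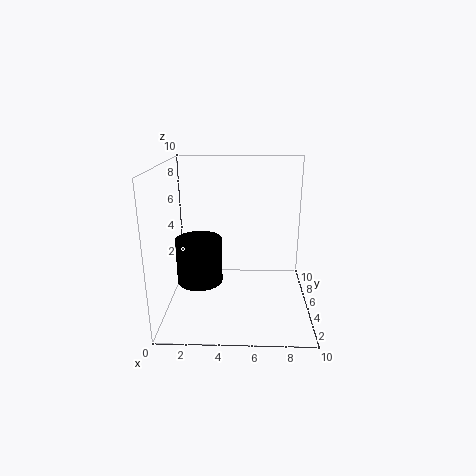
x = 2.5; y = 3.5; z = 2.5; r = 1.5; c = 'black'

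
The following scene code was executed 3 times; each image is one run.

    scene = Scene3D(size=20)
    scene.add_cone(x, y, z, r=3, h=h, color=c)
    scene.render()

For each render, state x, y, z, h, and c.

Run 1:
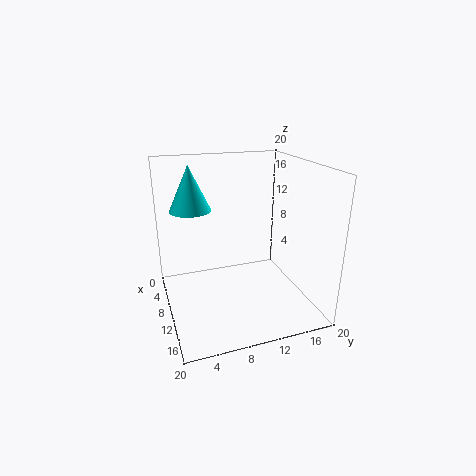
x = 5
y = 4.5
z = 13
h = 6.5
c = 'cyan'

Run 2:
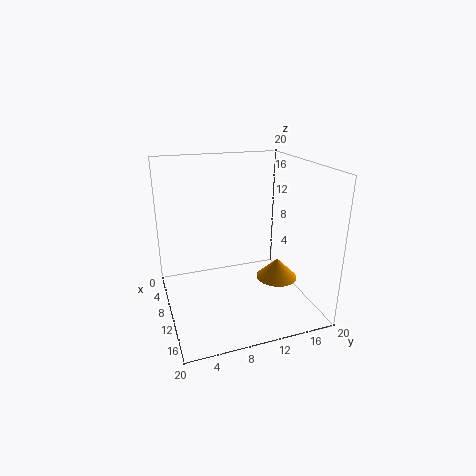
x = 10.5
y = 16
z = 3
h = 3
c = 'orange'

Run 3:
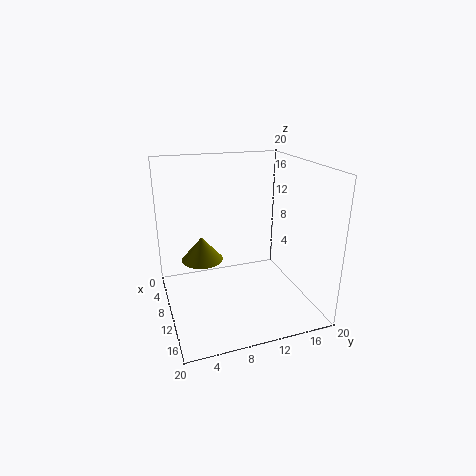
x = 7
y = 5.5
z = 6
h = 3.5
c = 'olive'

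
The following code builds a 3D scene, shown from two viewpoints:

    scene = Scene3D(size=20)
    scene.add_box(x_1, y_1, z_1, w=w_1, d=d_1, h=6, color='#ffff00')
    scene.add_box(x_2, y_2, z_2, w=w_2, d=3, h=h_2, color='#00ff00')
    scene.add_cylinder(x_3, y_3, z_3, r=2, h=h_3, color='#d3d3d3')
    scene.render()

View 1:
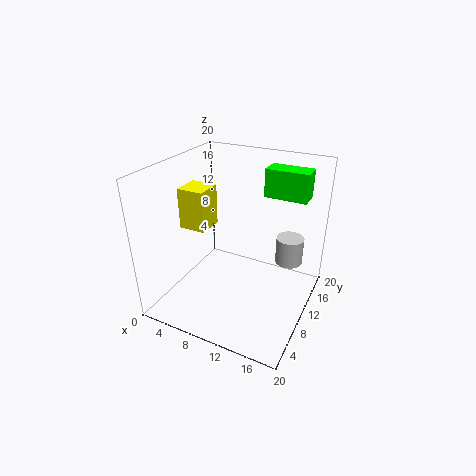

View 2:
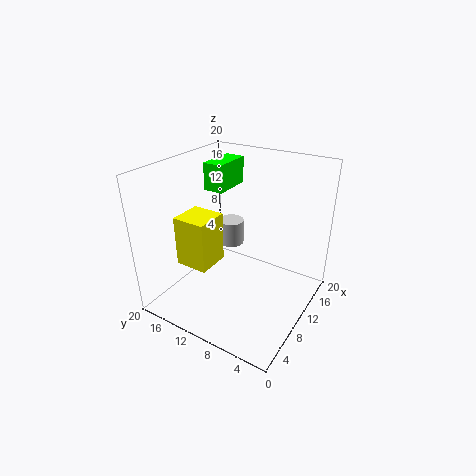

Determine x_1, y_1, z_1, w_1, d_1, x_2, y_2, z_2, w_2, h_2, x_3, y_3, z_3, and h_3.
x_1 = 1
y_1 = 9
z_1 = 10
w_1 = 4
d_1 = 4
x_2 = 12
y_2 = 14
z_2 = 15
w_2 = 6
h_2 = 4
x_3 = 16
y_3 = 15
z_3 = 5
h_3 = 4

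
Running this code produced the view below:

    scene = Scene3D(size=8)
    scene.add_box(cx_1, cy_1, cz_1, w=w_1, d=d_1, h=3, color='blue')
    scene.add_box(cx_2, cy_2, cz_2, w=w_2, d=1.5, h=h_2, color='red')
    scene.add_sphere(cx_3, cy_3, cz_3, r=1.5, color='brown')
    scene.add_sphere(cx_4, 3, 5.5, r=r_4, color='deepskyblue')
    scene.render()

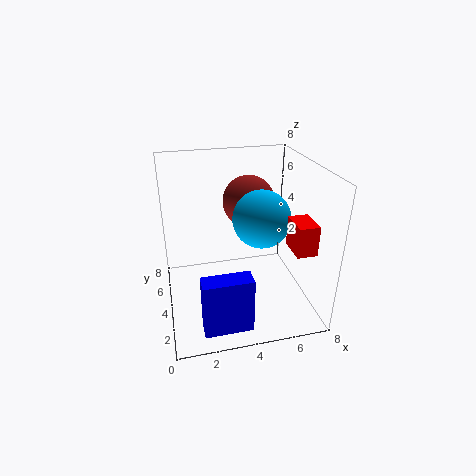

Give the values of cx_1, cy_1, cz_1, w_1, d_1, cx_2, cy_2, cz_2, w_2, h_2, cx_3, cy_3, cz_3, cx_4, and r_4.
cx_1 = 1.5
cy_1 = 0.5
cz_1 = 0.5
w_1 = 2.5
d_1 = 1
cx_2 = 6
cy_2 = 0.5
cz_2 = 4.5
w_2 = 1
h_2 = 1.5
cx_3 = 5
cy_3 = 5.5
cz_3 = 5.5
cx_4 = 5
r_4 = 1.5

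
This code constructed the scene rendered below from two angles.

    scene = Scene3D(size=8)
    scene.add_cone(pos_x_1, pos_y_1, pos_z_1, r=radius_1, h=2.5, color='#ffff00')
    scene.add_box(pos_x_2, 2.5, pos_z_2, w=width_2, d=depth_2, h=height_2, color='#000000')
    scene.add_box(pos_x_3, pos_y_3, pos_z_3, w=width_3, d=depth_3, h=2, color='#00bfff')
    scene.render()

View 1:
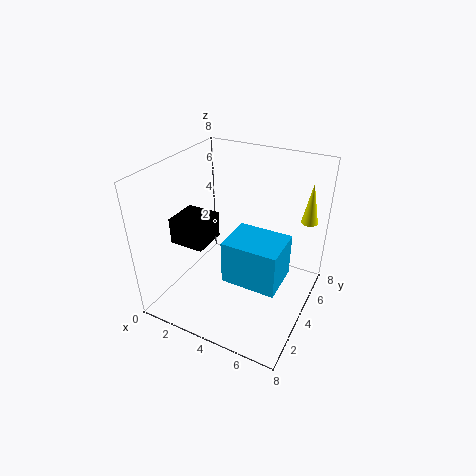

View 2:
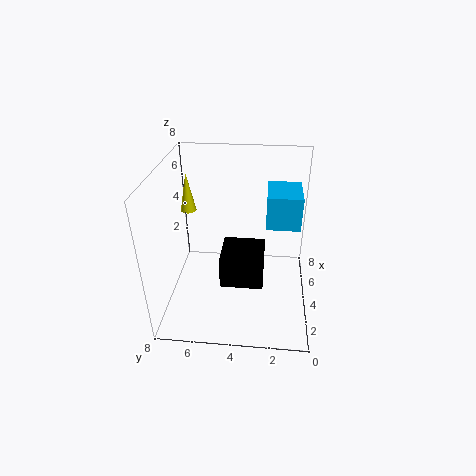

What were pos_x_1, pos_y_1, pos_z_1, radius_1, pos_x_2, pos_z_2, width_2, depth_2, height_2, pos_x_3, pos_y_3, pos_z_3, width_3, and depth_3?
pos_x_1 = 7
pos_y_1 = 7.5
pos_z_1 = 4
radius_1 = 0.5
pos_x_2 = 0.5
pos_z_2 = 3.5
width_2 = 2
depth_2 = 2
height_2 = 1.5
pos_x_3 = 5
pos_y_3 = 0.5
pos_z_3 = 4
width_3 = 2.5
depth_3 = 2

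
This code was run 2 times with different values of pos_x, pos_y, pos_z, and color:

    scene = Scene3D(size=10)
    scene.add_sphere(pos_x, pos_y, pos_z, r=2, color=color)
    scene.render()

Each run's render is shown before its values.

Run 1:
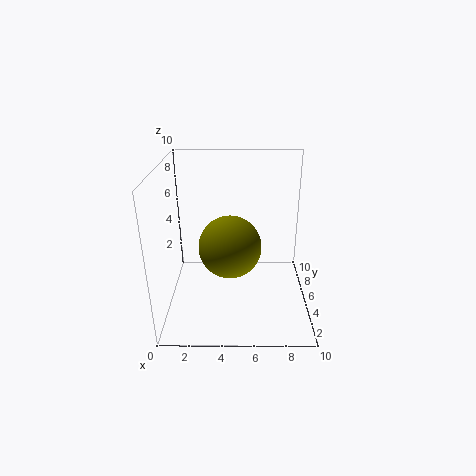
pos_x = 4.5
pos_y = 3.25
pos_z = 5.25
color = 'olive'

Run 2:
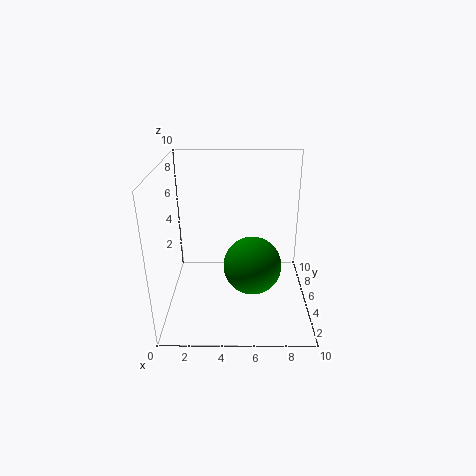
pos_x = 6
pos_y = 4.25
pos_z = 3.25
color = 'green'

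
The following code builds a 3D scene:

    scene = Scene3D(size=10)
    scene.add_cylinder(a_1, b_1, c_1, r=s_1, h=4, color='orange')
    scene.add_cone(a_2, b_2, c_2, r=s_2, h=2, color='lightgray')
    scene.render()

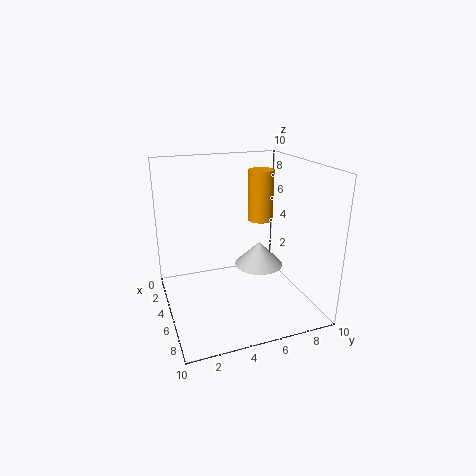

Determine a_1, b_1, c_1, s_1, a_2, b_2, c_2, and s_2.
a_1 = 2; b_1 = 8; c_1 = 5; s_1 = 1; a_2 = 2; b_2 = 8; c_2 = 1; s_2 = 2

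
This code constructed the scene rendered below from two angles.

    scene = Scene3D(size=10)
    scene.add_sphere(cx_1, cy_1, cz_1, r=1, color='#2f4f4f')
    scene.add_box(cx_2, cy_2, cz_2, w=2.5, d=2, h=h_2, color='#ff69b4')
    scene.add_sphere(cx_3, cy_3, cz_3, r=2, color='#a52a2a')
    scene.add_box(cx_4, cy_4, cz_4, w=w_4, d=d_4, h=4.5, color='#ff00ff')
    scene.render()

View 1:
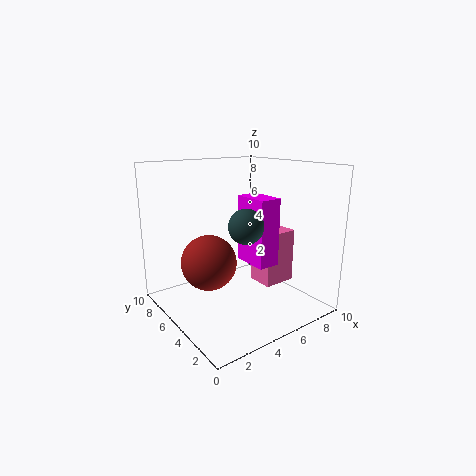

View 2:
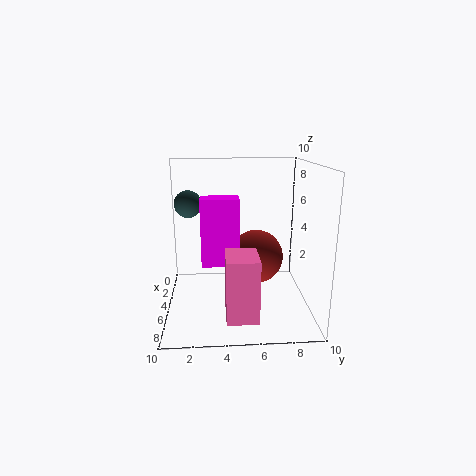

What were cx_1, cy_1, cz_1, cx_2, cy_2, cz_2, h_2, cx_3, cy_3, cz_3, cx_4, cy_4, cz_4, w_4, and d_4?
cx_1 = 3; cy_1 = 1.5; cz_1 = 7; cx_2 = 7; cy_2 = 4; cz_2 = 1; h_2 = 4; cx_3 = 3.5; cy_3 = 6.5; cz_3 = 3; cx_4 = 5; cy_4 = 2.5; cz_4 = 3.5; w_4 = 1.5; d_4 = 2.5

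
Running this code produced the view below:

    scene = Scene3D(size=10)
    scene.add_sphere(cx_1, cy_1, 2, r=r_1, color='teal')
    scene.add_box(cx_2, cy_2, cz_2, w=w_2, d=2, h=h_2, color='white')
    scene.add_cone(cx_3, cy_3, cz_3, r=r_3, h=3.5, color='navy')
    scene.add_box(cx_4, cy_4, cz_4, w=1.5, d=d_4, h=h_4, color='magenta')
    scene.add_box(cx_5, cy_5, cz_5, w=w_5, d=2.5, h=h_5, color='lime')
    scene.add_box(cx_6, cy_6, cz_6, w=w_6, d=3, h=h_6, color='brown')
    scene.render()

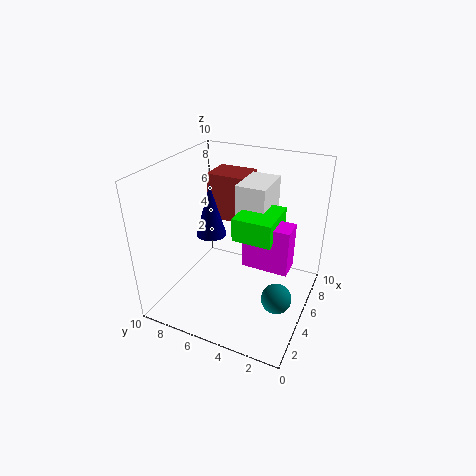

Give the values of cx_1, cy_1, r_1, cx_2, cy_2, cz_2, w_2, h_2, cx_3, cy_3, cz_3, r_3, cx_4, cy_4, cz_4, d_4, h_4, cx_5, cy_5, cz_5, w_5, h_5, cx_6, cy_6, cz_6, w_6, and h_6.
cx_1 = 3.5; cy_1 = 1.5; r_1 = 1; cx_2 = 4.5; cy_2 = 3; cz_2 = 6.5; w_2 = 3; h_2 = 2.5; cx_3 = 4; cy_3 = 6.5; cz_3 = 5.5; r_3 = 1; cx_4 = 3.5; cy_4 = 1; cz_4 = 4; d_4 = 3; h_4 = 3; cx_5 = 3; cy_5 = 2; cz_5 = 6; w_5 = 3; h_5 = 1.5; cx_6 = 7; cy_6 = 5.5; cz_6 = 5; w_6 = 2.5; h_6 = 3.5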